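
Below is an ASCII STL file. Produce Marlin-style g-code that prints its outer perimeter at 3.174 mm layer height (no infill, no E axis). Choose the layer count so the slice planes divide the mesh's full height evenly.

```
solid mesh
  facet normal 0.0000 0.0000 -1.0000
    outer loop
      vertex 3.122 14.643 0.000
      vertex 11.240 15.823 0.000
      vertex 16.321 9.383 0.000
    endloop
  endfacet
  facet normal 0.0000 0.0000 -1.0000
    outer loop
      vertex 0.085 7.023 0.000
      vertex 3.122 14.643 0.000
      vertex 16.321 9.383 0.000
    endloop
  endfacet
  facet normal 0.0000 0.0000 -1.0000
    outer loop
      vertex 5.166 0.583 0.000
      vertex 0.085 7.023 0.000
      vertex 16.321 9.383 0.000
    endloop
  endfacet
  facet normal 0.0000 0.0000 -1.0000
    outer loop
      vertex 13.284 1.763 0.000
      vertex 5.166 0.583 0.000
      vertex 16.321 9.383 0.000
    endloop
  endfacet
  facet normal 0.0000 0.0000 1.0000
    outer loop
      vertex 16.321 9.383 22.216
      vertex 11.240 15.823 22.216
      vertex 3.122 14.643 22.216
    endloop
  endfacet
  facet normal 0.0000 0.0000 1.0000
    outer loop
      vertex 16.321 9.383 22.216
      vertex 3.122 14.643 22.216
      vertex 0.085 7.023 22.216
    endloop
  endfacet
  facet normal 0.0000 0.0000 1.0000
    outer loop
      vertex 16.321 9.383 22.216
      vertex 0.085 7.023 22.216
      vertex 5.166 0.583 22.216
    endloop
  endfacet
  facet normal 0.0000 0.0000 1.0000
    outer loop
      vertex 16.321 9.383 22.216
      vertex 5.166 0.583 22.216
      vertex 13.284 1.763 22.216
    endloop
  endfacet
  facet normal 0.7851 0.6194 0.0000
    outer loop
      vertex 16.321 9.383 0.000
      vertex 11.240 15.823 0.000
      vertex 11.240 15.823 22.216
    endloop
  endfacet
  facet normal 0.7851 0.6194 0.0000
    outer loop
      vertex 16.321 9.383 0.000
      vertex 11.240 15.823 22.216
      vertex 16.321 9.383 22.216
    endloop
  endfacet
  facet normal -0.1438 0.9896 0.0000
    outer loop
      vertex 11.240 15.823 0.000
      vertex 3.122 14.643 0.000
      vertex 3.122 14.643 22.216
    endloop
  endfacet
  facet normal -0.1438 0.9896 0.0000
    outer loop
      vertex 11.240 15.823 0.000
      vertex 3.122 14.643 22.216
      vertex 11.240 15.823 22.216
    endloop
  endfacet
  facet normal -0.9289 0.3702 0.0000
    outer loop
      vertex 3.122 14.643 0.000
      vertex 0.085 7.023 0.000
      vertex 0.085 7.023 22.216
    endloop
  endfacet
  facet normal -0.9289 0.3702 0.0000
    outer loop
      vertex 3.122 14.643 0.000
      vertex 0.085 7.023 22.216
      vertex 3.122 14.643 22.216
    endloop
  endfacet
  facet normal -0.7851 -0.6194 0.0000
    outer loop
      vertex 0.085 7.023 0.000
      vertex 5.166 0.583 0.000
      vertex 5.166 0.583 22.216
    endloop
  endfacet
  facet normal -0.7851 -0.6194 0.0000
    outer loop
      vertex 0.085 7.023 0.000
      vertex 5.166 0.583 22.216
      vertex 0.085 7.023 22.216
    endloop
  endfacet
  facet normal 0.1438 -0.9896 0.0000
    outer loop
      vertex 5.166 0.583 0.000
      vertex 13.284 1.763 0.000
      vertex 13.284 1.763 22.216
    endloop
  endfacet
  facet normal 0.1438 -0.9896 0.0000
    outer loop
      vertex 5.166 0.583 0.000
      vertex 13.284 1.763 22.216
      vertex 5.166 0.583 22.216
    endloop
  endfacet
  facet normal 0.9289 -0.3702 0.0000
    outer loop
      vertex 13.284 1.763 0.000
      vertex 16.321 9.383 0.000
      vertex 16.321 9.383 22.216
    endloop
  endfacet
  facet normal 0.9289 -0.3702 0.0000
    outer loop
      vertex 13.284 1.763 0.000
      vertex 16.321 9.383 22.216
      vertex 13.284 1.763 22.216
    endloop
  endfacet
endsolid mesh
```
; perimeter-only toolpath
G21 ; units = mm
G90 ; absolute positioning
G28 ; home
; layer 1
G0 Z3.174
G0 X16.321 Y9.383
G1 X11.240 Y15.823
G1 X3.122 Y14.643
G1 X0.085 Y7.023
G1 X5.166 Y0.583
G1 X13.284 Y1.763
G1 X16.321 Y9.383
; layer 2
G0 Z6.347
G0 X16.321 Y9.383
G1 X11.240 Y15.823
G1 X3.122 Y14.643
G1 X0.085 Y7.023
G1 X5.166 Y0.583
G1 X13.284 Y1.763
G1 X16.321 Y9.383
; layer 3
G0 Z9.521
G0 X16.321 Y9.383
G1 X11.240 Y15.823
G1 X3.122 Y14.643
G1 X0.085 Y7.023
G1 X5.166 Y0.583
G1 X13.284 Y1.763
G1 X16.321 Y9.383
; layer 4
G0 Z12.695
G0 X16.321 Y9.383
G1 X11.240 Y15.823
G1 X3.122 Y14.643
G1 X0.085 Y7.023
G1 X5.166 Y0.583
G1 X13.284 Y1.763
G1 X16.321 Y9.383
; layer 5
G0 Z15.869
G0 X16.321 Y9.383
G1 X11.240 Y15.823
G1 X3.122 Y14.643
G1 X0.085 Y7.023
G1 X5.166 Y0.583
G1 X13.284 Y1.763
G1 X16.321 Y9.383
; layer 6
G0 Z19.042
G0 X16.321 Y9.383
G1 X11.240 Y15.823
G1 X3.122 Y14.643
G1 X0.085 Y7.023
G1 X5.166 Y0.583
G1 X13.284 Y1.763
G1 X16.321 Y9.383
; layer 7
G0 Z22.216
G0 X16.321 Y9.383
G1 X11.240 Y15.823
G1 X3.122 Y14.643
G1 X0.085 Y7.023
G1 X5.166 Y0.583
G1 X13.284 Y1.763
G1 X16.321 Y9.383
M2 ; end

The solid is a regular 6-sided prism (a cylinder approximated with 6 flat sides), circumscribed radius ≈ 8.2 mm, height ≈ 22.2 mm. Slicing at Δz = 3.174 mm — 7 equal slices spanning the solid's height, so layer i sits at z = i·h/7 — gives 7 non-empty perimeters. Each is a 6-segment closed polygon; G0 lifts to the layer z and rapids to the start vertex, then G1 traces the edges.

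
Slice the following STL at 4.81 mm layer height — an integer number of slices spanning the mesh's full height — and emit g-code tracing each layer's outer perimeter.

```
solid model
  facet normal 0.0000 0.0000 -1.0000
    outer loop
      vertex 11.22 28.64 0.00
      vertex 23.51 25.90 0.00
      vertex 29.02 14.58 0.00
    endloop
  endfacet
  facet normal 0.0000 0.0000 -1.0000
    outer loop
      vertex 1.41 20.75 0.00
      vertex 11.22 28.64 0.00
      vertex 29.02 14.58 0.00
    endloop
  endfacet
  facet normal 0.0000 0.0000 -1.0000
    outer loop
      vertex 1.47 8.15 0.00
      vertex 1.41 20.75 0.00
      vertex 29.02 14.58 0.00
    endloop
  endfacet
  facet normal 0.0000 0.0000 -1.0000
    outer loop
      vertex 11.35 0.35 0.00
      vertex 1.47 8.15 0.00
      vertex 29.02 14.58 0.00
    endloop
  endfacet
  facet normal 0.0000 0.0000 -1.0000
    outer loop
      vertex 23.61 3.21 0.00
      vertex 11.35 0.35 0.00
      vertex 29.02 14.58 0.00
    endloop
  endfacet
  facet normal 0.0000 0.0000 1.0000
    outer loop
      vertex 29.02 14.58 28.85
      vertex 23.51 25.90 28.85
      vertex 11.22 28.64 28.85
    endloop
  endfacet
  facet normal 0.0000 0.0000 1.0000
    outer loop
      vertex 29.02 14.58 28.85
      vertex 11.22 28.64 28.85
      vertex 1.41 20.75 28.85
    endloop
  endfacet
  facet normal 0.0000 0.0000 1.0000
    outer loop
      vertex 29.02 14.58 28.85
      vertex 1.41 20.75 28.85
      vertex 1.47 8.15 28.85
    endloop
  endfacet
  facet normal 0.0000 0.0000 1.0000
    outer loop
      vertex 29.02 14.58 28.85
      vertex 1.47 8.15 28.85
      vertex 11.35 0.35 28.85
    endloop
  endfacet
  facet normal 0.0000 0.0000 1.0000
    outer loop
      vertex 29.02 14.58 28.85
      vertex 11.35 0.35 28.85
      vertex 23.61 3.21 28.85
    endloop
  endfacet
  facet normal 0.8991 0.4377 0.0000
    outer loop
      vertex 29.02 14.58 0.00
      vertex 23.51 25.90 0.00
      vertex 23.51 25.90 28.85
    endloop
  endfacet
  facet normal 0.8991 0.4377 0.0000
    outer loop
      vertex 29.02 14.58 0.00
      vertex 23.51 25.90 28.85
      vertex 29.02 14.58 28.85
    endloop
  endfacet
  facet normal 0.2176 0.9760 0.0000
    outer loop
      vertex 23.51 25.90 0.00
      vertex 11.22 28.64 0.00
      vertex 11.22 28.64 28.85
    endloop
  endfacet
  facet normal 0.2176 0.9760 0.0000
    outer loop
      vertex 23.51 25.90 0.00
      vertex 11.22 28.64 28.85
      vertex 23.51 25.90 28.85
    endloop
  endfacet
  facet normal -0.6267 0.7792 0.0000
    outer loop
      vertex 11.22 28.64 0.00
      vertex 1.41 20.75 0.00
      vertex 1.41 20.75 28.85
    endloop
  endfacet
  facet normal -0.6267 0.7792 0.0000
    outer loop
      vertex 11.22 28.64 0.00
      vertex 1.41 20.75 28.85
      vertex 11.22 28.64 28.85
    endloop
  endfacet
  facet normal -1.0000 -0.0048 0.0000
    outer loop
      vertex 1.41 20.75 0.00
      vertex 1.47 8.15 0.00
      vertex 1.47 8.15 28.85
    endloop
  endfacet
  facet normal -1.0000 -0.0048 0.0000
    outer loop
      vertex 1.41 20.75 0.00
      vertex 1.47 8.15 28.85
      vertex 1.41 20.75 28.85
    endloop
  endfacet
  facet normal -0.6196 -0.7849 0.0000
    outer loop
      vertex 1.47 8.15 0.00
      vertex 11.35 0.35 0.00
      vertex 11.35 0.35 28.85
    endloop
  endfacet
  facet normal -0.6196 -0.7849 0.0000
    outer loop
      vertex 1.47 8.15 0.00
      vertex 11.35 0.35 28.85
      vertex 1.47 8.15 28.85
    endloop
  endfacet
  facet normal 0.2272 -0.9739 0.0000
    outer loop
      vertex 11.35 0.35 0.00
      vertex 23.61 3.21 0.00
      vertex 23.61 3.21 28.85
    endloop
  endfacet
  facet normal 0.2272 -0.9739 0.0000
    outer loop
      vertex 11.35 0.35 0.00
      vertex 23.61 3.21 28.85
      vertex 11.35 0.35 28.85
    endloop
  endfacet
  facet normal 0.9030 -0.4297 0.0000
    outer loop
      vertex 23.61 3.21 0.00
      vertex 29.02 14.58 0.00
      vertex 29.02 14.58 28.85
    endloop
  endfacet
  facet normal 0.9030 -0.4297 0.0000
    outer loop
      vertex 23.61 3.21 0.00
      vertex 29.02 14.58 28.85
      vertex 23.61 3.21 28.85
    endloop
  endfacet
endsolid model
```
; perimeter-only toolpath
G21 ; units = mm
G90 ; absolute positioning
G28 ; home
; layer 1
G0 Z4.81
G0 X29.02 Y14.58
G1 X23.51 Y25.90
G1 X11.22 Y28.64
G1 X1.41 Y20.75
G1 X1.47 Y8.15
G1 X11.35 Y0.35
G1 X23.61 Y3.21
G1 X29.02 Y14.58
; layer 2
G0 Z9.62
G0 X29.02 Y14.58
G1 X23.51 Y25.90
G1 X11.22 Y28.64
G1 X1.41 Y20.75
G1 X1.47 Y8.15
G1 X11.35 Y0.35
G1 X23.61 Y3.21
G1 X29.02 Y14.58
; layer 3
G0 Z14.43
G0 X29.02 Y14.58
G1 X23.51 Y25.90
G1 X11.22 Y28.64
G1 X1.41 Y20.75
G1 X1.47 Y8.15
G1 X11.35 Y0.35
G1 X23.61 Y3.21
G1 X29.02 Y14.58
; layer 4
G0 Z19.23
G0 X29.02 Y14.58
G1 X23.51 Y25.90
G1 X11.22 Y28.64
G1 X1.41 Y20.75
G1 X1.47 Y8.15
G1 X11.35 Y0.35
G1 X23.61 Y3.21
G1 X29.02 Y14.58
; layer 5
G0 Z24.04
G0 X29.02 Y14.58
G1 X23.51 Y25.90
G1 X11.22 Y28.64
G1 X1.41 Y20.75
G1 X1.47 Y8.15
G1 X11.35 Y0.35
G1 X23.61 Y3.21
G1 X29.02 Y14.58
; layer 6
G0 Z28.85
G0 X29.02 Y14.58
G1 X23.51 Y25.90
G1 X11.22 Y28.64
G1 X1.41 Y20.75
G1 X1.47 Y8.15
G1 X11.35 Y0.35
G1 X23.61 Y3.21
G1 X29.02 Y14.58
M2 ; end

The solid is a regular 7-sided prism (a cylinder approximated with 7 flat sides), circumscribed radius ≈ 14.5 mm, height ≈ 28.9 mm. Slicing at Δz = 4.81 mm — 6 equal slices spanning the solid's height, so layer i sits at z = i·h/6 — gives 6 non-empty perimeters. Each is a 7-segment closed polygon; G0 lifts to the layer z and rapids to the start vertex, then G1 traces the edges.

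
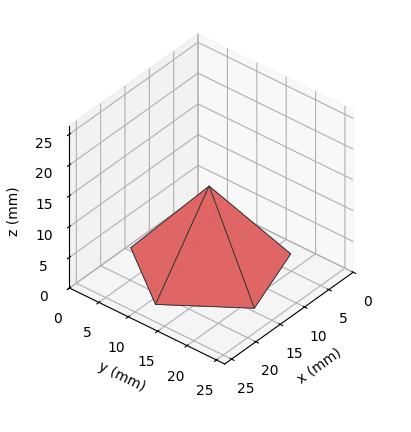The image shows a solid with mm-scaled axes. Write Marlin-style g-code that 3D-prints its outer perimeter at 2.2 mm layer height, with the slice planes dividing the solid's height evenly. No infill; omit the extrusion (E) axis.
Reading the render: the shape is a regular 5-sided pyramid, base circumscribed radius ≈ 11 mm, apex at z ≈ 13 mm (dimensions read to the nearest mm from the axis ticks). For the g-code, the solid's height is divided into equal slices at the stated Δz and each level perimeter traced with G1 moves after a G0 lift.

; perimeter-only toolpath
G21 ; units = mm
G90 ; absolute positioning
G28 ; home
; layer 1
G0 Z2.2
G0 X20.2 Y11.0
G1 X13.8 Y19.8
G1 X3.6 Y16.4
G1 X3.6 Y5.6
G1 X13.8 Y2.2
G1 X20.2 Y11.0
; layer 2
G0 Z4.3
G0 X18.3 Y11.0
G1 X13.3 Y18.0
G1 X5.1 Y15.3
G1 X5.1 Y6.7
G1 X13.3 Y4.0
G1 X18.3 Y11.0
; layer 3
G0 Z6.5
G0 X16.5 Y11.0
G1 X12.7 Y16.2
G1 X6.5 Y14.2
G1 X6.5 Y7.8
G1 X12.7 Y5.8
G1 X16.5 Y11.0
; layer 4
G0 Z8.7
G0 X14.7 Y11.0
G1 X12.1 Y14.5
G1 X8.0 Y13.2
G1 X8.0 Y8.8
G1 X12.1 Y7.5
G1 X14.7 Y11.0
; layer 5
G0 Z10.8
G0 X12.8 Y11.0
G1 X11.6 Y12.8
G1 X9.5 Y12.1
G1 X9.5 Y9.9
G1 X11.6 Y9.2
G1 X12.8 Y11.0
M2 ; end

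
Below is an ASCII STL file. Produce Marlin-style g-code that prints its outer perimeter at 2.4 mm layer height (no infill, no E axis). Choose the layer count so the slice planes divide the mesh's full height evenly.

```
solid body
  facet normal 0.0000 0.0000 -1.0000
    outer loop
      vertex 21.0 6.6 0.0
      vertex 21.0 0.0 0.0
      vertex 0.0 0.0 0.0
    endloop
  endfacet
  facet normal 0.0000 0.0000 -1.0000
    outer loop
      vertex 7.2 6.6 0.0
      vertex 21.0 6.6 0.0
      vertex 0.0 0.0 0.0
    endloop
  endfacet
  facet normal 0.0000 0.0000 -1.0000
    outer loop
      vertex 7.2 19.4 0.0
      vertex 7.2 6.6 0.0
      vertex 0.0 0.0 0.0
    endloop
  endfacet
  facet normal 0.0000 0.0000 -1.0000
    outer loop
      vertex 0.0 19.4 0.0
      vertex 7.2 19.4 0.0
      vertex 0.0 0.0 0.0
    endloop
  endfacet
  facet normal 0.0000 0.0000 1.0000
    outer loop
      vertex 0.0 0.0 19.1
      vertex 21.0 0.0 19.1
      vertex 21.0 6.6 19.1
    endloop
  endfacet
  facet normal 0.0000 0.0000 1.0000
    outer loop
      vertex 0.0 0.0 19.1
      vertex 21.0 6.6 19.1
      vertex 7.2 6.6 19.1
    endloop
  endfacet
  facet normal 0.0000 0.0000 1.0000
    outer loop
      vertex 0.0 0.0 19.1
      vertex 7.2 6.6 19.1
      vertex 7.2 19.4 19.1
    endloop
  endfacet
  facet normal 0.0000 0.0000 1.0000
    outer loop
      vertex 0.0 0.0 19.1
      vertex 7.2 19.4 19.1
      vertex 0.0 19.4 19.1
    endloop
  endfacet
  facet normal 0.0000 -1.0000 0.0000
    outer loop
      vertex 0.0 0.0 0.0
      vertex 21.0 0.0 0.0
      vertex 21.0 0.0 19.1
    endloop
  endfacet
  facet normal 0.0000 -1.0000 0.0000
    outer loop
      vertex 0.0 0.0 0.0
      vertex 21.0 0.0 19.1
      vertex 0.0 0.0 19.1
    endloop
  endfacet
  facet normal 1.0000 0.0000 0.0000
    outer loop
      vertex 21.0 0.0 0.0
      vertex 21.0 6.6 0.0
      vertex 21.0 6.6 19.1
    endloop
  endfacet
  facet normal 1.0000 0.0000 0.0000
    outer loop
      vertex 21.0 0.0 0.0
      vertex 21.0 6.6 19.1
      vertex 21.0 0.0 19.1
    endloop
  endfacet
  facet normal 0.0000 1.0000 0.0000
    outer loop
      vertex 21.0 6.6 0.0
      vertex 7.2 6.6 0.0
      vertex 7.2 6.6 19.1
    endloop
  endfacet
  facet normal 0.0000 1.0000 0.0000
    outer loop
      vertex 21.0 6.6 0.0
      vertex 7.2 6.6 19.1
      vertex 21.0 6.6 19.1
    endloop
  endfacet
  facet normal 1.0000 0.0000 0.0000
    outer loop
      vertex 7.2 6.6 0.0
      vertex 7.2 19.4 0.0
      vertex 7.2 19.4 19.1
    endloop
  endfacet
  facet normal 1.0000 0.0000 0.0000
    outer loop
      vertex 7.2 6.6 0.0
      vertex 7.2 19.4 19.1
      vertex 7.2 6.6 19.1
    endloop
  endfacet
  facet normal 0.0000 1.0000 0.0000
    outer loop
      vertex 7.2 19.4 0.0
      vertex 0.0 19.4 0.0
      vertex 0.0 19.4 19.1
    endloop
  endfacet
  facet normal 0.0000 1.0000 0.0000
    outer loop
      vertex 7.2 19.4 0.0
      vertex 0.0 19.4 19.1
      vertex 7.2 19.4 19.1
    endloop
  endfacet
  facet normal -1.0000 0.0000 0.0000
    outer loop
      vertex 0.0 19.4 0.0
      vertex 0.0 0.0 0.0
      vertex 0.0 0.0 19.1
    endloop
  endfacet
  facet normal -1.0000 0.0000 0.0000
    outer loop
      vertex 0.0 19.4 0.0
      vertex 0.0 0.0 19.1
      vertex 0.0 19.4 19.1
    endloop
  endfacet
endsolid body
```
; perimeter-only toolpath
G21 ; units = mm
G90 ; absolute positioning
G28 ; home
; layer 1
G0 Z2.4
G0 X0.0 Y0.0
G1 X21.0 Y0.0
G1 X21.0 Y6.6
G1 X7.2 Y6.6
G1 X7.2 Y19.4
G1 X0.0 Y19.4
G1 X0.0 Y0.0
; layer 2
G0 Z4.8
G0 X0.0 Y0.0
G1 X21.0 Y0.0
G1 X21.0 Y6.6
G1 X7.2 Y6.6
G1 X7.2 Y19.4
G1 X0.0 Y19.4
G1 X0.0 Y0.0
; layer 3
G0 Z7.2
G0 X0.0 Y0.0
G1 X21.0 Y0.0
G1 X21.0 Y6.6
G1 X7.2 Y6.6
G1 X7.2 Y19.4
G1 X0.0 Y19.4
G1 X0.0 Y0.0
; layer 4
G0 Z9.6
G0 X0.0 Y0.0
G1 X21.0 Y0.0
G1 X21.0 Y6.6
G1 X7.2 Y6.6
G1 X7.2 Y19.4
G1 X0.0 Y19.4
G1 X0.0 Y0.0
; layer 5
G0 Z11.9
G0 X0.0 Y0.0
G1 X21.0 Y0.0
G1 X21.0 Y6.6
G1 X7.2 Y6.6
G1 X7.2 Y19.4
G1 X0.0 Y19.4
G1 X0.0 Y0.0
; layer 6
G0 Z14.3
G0 X0.0 Y0.0
G1 X21.0 Y0.0
G1 X21.0 Y6.6
G1 X7.2 Y6.6
G1 X7.2 Y19.4
G1 X0.0 Y19.4
G1 X0.0 Y0.0
; layer 7
G0 Z16.7
G0 X0.0 Y0.0
G1 X21.0 Y0.0
G1 X21.0 Y6.6
G1 X7.2 Y6.6
G1 X7.2 Y19.4
G1 X0.0 Y19.4
G1 X0.0 Y0.0
; layer 8
G0 Z19.1
G0 X0.0 Y0.0
G1 X21.0 Y0.0
G1 X21.0 Y6.6
G1 X7.2 Y6.6
G1 X7.2 Y19.4
G1 X0.0 Y19.4
G1 X0.0 Y0.0
M2 ; end

The solid is an L-shaped prism: outer 21 × 19.4 mm, arm thicknesses ≈ 6.6 mm (horizontal) and 7.2 mm (vertical), extruded 19.1 mm in z. Slicing at Δz = 2.4 mm — 8 equal slices spanning the solid's height, so layer i sits at z = i·h/8 — gives 8 non-empty perimeters. Each is a 6-segment closed polygon; G0 lifts to the layer z and rapids to the start vertex, then G1 traces the edges.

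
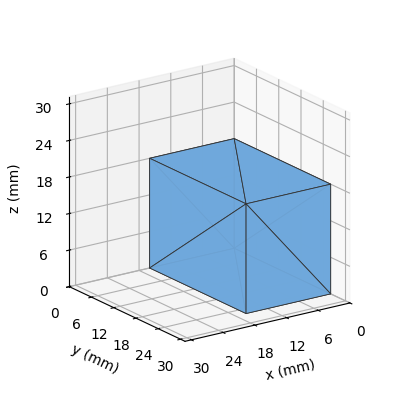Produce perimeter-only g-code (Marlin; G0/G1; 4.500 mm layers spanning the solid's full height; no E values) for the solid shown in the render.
Reading the render: the shape is a rectangular box, roughly 16 × 26 mm footprint and 18 mm tall (dimensions read to the nearest mm from the axis ticks). For the g-code, the solid's height is divided into equal slices at the stated Δz and each level perimeter traced with G1 moves after a G0 lift.

; perimeter-only toolpath
G21 ; units = mm
G90 ; absolute positioning
G28 ; home
; layer 1
G0 Z4.500
G0 X0.000 Y0.000
G1 X16.000 Y0.000
G1 X16.000 Y26.000
G1 X0.000 Y26.000
G1 X0.000 Y0.000
; layer 2
G0 Z9.000
G0 X0.000 Y0.000
G1 X16.000 Y0.000
G1 X16.000 Y26.000
G1 X0.000 Y26.000
G1 X0.000 Y0.000
; layer 3
G0 Z13.500
G0 X0.000 Y0.000
G1 X16.000 Y0.000
G1 X16.000 Y26.000
G1 X0.000 Y26.000
G1 X0.000 Y0.000
; layer 4
G0 Z18.000
G0 X0.000 Y0.000
G1 X16.000 Y0.000
G1 X16.000 Y26.000
G1 X0.000 Y26.000
G1 X0.000 Y0.000
M2 ; end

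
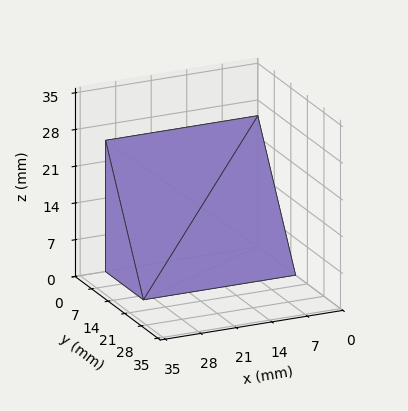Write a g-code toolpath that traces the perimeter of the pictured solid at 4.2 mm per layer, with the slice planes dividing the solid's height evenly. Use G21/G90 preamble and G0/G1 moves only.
Reading the render: the shape is a wedge (ramp): 30 × 16 mm base, rising to 25 mm along the y=0 edge and sloping linearly to z=0 at y=16 (dimensions read to the nearest mm from the axis ticks). For the g-code, the solid's height is divided into equal slices at the stated Δz and each level perimeter traced with G1 moves after a G0 lift.

; perimeter-only toolpath
G21 ; units = mm
G90 ; absolute positioning
G28 ; home
; layer 1
G0 Z4.2
G0 X0.0 Y0.0
G1 X30.0 Y0.0
G1 X30.0 Y13.3
G1 X0.0 Y13.3
G1 X0.0 Y0.0
; layer 2
G0 Z8.3
G0 X0.0 Y0.0
G1 X30.0 Y0.0
G1 X30.0 Y10.7
G1 X0.0 Y10.7
G1 X0.0 Y0.0
; layer 3
G0 Z12.5
G0 X0.0 Y0.0
G1 X30.0 Y0.0
G1 X30.0 Y8.0
G1 X0.0 Y8.0
G1 X0.0 Y0.0
; layer 4
G0 Z16.7
G0 X0.0 Y0.0
G1 X30.0 Y0.0
G1 X30.0 Y5.3
G1 X0.0 Y5.3
G1 X0.0 Y0.0
; layer 5
G0 Z20.8
G0 X0.0 Y0.0
G1 X30.0 Y0.0
G1 X30.0 Y2.7
G1 X0.0 Y2.7
G1 X0.0 Y0.0
M2 ; end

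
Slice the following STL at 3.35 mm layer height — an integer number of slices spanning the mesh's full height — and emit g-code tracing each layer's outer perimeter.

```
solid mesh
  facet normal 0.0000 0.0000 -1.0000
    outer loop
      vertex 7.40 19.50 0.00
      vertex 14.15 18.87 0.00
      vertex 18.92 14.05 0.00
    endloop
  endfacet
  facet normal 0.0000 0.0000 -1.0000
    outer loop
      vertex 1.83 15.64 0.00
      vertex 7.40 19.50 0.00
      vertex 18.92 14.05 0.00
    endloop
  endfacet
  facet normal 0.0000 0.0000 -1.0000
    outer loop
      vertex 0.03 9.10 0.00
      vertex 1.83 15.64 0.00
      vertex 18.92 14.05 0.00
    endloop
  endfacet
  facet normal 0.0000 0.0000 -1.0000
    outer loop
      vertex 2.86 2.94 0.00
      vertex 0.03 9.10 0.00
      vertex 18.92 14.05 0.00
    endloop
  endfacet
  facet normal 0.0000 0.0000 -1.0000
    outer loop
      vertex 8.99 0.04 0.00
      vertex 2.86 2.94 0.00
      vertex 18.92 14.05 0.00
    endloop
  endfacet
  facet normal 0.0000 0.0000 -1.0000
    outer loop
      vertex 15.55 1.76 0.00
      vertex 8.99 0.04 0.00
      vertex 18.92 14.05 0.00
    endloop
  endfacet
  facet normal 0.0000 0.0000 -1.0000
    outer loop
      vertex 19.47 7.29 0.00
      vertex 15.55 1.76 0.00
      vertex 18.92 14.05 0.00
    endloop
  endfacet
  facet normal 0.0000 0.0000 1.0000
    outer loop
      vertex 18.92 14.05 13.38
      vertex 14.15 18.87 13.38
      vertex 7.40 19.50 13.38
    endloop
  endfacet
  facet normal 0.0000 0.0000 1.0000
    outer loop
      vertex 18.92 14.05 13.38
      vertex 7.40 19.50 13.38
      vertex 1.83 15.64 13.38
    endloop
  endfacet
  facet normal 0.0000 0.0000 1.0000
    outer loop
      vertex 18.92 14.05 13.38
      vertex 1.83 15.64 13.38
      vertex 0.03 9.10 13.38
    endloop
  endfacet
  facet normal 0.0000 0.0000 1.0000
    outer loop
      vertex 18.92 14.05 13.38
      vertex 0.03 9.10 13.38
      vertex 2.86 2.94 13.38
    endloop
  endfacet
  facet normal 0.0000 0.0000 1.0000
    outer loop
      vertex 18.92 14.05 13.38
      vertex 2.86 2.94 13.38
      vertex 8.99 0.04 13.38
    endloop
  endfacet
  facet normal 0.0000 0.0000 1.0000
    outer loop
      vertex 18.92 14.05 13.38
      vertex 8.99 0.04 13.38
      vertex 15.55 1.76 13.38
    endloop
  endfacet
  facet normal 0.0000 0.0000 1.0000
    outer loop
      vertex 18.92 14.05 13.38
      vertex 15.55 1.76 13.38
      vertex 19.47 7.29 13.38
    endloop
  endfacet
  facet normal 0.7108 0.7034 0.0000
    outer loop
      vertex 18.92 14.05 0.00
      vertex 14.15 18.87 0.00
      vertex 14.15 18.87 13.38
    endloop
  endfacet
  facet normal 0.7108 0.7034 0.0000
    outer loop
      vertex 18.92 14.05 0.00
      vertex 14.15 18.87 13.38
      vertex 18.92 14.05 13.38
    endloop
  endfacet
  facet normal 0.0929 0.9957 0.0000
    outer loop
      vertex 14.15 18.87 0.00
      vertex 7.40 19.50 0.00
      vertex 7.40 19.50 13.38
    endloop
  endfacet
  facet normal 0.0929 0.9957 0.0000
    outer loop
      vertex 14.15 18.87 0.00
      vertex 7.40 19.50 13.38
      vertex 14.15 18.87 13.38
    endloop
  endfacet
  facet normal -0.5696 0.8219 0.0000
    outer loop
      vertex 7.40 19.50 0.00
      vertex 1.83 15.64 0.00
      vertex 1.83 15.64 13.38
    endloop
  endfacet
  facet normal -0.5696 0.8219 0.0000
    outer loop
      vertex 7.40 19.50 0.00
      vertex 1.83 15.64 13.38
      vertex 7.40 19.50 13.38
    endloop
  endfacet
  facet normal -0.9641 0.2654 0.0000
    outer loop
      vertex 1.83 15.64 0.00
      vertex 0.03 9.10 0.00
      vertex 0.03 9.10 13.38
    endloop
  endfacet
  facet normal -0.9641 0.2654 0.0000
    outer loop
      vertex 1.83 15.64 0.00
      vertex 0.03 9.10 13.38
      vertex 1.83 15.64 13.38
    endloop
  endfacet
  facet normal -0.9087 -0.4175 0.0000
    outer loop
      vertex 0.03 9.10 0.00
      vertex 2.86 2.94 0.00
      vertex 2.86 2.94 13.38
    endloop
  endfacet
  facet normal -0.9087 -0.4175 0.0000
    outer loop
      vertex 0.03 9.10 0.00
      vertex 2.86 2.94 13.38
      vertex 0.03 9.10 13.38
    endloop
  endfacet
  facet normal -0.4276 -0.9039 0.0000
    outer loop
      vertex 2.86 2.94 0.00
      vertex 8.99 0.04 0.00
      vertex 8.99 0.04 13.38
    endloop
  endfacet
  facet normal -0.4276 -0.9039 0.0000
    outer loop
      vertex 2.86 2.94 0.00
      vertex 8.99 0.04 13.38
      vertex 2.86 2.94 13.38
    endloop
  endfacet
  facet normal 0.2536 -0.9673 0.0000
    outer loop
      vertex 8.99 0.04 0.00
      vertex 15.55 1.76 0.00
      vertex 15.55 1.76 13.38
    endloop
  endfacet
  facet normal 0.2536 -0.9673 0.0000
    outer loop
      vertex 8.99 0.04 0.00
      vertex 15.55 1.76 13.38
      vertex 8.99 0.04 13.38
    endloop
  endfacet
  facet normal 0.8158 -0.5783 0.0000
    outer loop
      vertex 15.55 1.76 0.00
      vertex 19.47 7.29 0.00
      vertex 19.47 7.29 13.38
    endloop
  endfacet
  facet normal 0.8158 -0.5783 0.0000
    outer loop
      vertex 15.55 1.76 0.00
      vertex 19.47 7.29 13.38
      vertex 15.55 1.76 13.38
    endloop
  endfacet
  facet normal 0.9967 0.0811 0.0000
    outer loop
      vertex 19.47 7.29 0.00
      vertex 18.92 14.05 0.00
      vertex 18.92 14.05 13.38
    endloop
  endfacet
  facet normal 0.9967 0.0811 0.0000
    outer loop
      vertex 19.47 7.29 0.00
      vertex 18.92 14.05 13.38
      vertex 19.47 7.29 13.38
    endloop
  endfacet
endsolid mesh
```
; perimeter-only toolpath
G21 ; units = mm
G90 ; absolute positioning
G28 ; home
; layer 1
G0 Z3.35
G0 X18.92 Y14.05
G1 X14.15 Y18.87
G1 X7.40 Y19.50
G1 X1.83 Y15.64
G1 X0.03 Y9.10
G1 X2.86 Y2.94
G1 X8.99 Y0.04
G1 X15.55 Y1.76
G1 X19.47 Y7.29
G1 X18.92 Y14.05
; layer 2
G0 Z6.69
G0 X18.92 Y14.05
G1 X14.15 Y18.87
G1 X7.40 Y19.50
G1 X1.83 Y15.64
G1 X0.03 Y9.10
G1 X2.86 Y2.94
G1 X8.99 Y0.04
G1 X15.55 Y1.76
G1 X19.47 Y7.29
G1 X18.92 Y14.05
; layer 3
G0 Z10.04
G0 X18.92 Y14.05
G1 X14.15 Y18.87
G1 X7.40 Y19.50
G1 X1.83 Y15.64
G1 X0.03 Y9.10
G1 X2.86 Y2.94
G1 X8.99 Y0.04
G1 X15.55 Y1.76
G1 X19.47 Y7.29
G1 X18.92 Y14.05
; layer 4
G0 Z13.38
G0 X18.92 Y14.05
G1 X14.15 Y18.87
G1 X7.40 Y19.50
G1 X1.83 Y15.64
G1 X0.03 Y9.10
G1 X2.86 Y2.94
G1 X8.99 Y0.04
G1 X15.55 Y1.76
G1 X19.47 Y7.29
G1 X18.92 Y14.05
M2 ; end

The solid is a regular 9-sided prism (a cylinder approximated with 9 flat sides), circumscribed radius ≈ 9.91 mm, height ≈ 13.4 mm. Slicing at Δz = 3.35 mm — 4 equal slices spanning the solid's height, so layer i sits at z = i·h/4 — gives 4 non-empty perimeters. Each is a 9-segment closed polygon; G0 lifts to the layer z and rapids to the start vertex, then G1 traces the edges.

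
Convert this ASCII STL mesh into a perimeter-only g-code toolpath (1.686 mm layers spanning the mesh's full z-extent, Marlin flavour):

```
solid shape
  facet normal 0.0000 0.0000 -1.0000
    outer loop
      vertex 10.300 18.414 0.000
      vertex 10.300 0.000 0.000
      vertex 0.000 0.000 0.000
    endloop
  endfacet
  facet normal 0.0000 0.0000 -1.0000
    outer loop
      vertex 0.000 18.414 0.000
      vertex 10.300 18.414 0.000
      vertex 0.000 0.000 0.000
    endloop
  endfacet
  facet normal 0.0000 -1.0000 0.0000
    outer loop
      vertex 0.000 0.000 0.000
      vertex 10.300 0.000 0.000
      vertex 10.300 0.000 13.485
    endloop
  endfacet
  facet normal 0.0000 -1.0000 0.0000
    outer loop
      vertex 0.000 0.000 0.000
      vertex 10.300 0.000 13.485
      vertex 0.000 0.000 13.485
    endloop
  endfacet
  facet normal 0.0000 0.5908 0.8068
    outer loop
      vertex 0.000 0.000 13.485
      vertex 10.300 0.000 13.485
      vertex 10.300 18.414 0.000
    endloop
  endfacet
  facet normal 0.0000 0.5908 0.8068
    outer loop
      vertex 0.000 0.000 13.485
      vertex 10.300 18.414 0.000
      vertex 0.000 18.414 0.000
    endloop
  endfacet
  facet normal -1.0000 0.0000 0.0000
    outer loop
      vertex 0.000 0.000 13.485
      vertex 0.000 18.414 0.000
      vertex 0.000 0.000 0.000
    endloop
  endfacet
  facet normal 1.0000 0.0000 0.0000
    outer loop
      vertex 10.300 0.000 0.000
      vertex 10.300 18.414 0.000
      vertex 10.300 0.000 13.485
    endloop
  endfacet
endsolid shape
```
; perimeter-only toolpath
G21 ; units = mm
G90 ; absolute positioning
G28 ; home
; layer 1
G0 Z1.686
G0 X0.000 Y0.000
G1 X10.300 Y0.000
G1 X10.300 Y16.112
G1 X0.000 Y16.112
G1 X0.000 Y0.000
; layer 2
G0 Z3.371
G0 X0.000 Y0.000
G1 X10.300 Y0.000
G1 X10.300 Y13.811
G1 X0.000 Y13.811
G1 X0.000 Y0.000
; layer 3
G0 Z5.057
G0 X0.000 Y0.000
G1 X10.300 Y0.000
G1 X10.300 Y11.509
G1 X0.000 Y11.509
G1 X0.000 Y0.000
; layer 4
G0 Z6.742
G0 X0.000 Y0.000
G1 X10.300 Y0.000
G1 X10.300 Y9.207
G1 X0.000 Y9.207
G1 X0.000 Y0.000
; layer 5
G0 Z8.428
G0 X0.000 Y0.000
G1 X10.300 Y0.000
G1 X10.300 Y6.905
G1 X0.000 Y6.905
G1 X0.000 Y0.000
; layer 6
G0 Z10.114
G0 X0.000 Y0.000
G1 X10.300 Y0.000
G1 X10.300 Y4.604
G1 X0.000 Y4.604
G1 X0.000 Y0.000
; layer 7
G0 Z11.799
G0 X0.000 Y0.000
G1 X10.300 Y0.000
G1 X10.300 Y2.302
G1 X0.000 Y2.302
G1 X0.000 Y0.000
M2 ; end

The solid is a wedge (ramp): 10.3 × 18.4 mm base, rising to 13.5 mm along the y=0 edge and sloping linearly to z=0 at y=18.4. Slicing at Δz = 1.686 mm — 8 equal slices spanning the solid's height, so layer i sits at z = i·h/8 — gives 7 non-empty perimeters. Each is a 4-segment closed polygon; G0 lifts to the layer z and rapids to the start vertex, then G1 traces the edges. The cross-section shrinks linearly with z (the slice at the apex is degenerate and omitted).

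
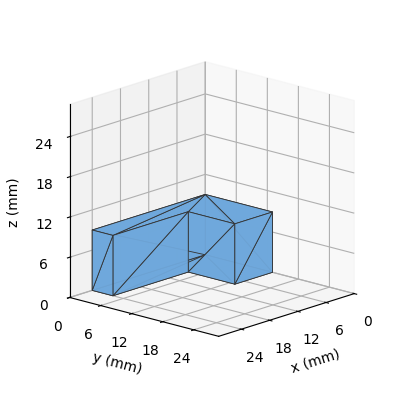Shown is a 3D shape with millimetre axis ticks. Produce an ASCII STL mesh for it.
Reading the render: the shape is an L-shaped prism: outer 24 × 13 mm, arm thicknesses ≈ 4 mm (horizontal) and 8 mm (vertical), extruded 9 mm in z (dimensions read to the nearest mm from the axis ticks). For the STL, each face is triangulated and given an outward normal.

solid part
  facet normal 0.0000 0.0000 -1.0000
    outer loop
      vertex 24.0 4.0 0.0
      vertex 24.0 0.0 0.0
      vertex 0.0 0.0 0.0
    endloop
  endfacet
  facet normal 0.0000 0.0000 -1.0000
    outer loop
      vertex 8.0 4.0 0.0
      vertex 24.0 4.0 0.0
      vertex 0.0 0.0 0.0
    endloop
  endfacet
  facet normal 0.0000 0.0000 -1.0000
    outer loop
      vertex 8.0 13.0 0.0
      vertex 8.0 4.0 0.0
      vertex 0.0 0.0 0.0
    endloop
  endfacet
  facet normal 0.0000 0.0000 -1.0000
    outer loop
      vertex 0.0 13.0 0.0
      vertex 8.0 13.0 0.0
      vertex 0.0 0.0 0.0
    endloop
  endfacet
  facet normal 0.0000 0.0000 1.0000
    outer loop
      vertex 0.0 0.0 9.0
      vertex 24.0 0.0 9.0
      vertex 24.0 4.0 9.0
    endloop
  endfacet
  facet normal 0.0000 0.0000 1.0000
    outer loop
      vertex 0.0 0.0 9.0
      vertex 24.0 4.0 9.0
      vertex 8.0 4.0 9.0
    endloop
  endfacet
  facet normal 0.0000 0.0000 1.0000
    outer loop
      vertex 0.0 0.0 9.0
      vertex 8.0 4.0 9.0
      vertex 8.0 13.0 9.0
    endloop
  endfacet
  facet normal 0.0000 0.0000 1.0000
    outer loop
      vertex 0.0 0.0 9.0
      vertex 8.0 13.0 9.0
      vertex 0.0 13.0 9.0
    endloop
  endfacet
  facet normal 0.0000 -1.0000 0.0000
    outer loop
      vertex 0.0 0.0 0.0
      vertex 24.0 0.0 0.0
      vertex 24.0 0.0 9.0
    endloop
  endfacet
  facet normal 0.0000 -1.0000 0.0000
    outer loop
      vertex 0.0 0.0 0.0
      vertex 24.0 0.0 9.0
      vertex 0.0 0.0 9.0
    endloop
  endfacet
  facet normal 1.0000 0.0000 0.0000
    outer loop
      vertex 24.0 0.0 0.0
      vertex 24.0 4.0 0.0
      vertex 24.0 4.0 9.0
    endloop
  endfacet
  facet normal 1.0000 0.0000 0.0000
    outer loop
      vertex 24.0 0.0 0.0
      vertex 24.0 4.0 9.0
      vertex 24.0 0.0 9.0
    endloop
  endfacet
  facet normal 0.0000 1.0000 0.0000
    outer loop
      vertex 24.0 4.0 0.0
      vertex 8.0 4.0 0.0
      vertex 8.0 4.0 9.0
    endloop
  endfacet
  facet normal 0.0000 1.0000 0.0000
    outer loop
      vertex 24.0 4.0 0.0
      vertex 8.0 4.0 9.0
      vertex 24.0 4.0 9.0
    endloop
  endfacet
  facet normal 1.0000 0.0000 0.0000
    outer loop
      vertex 8.0 4.0 0.0
      vertex 8.0 13.0 0.0
      vertex 8.0 13.0 9.0
    endloop
  endfacet
  facet normal 1.0000 0.0000 0.0000
    outer loop
      vertex 8.0 4.0 0.0
      vertex 8.0 13.0 9.0
      vertex 8.0 4.0 9.0
    endloop
  endfacet
  facet normal 0.0000 1.0000 0.0000
    outer loop
      vertex 8.0 13.0 0.0
      vertex 0.0 13.0 0.0
      vertex 0.0 13.0 9.0
    endloop
  endfacet
  facet normal 0.0000 1.0000 0.0000
    outer loop
      vertex 8.0 13.0 0.0
      vertex 0.0 13.0 9.0
      vertex 8.0 13.0 9.0
    endloop
  endfacet
  facet normal -1.0000 0.0000 0.0000
    outer loop
      vertex 0.0 13.0 0.0
      vertex 0.0 0.0 0.0
      vertex 0.0 0.0 9.0
    endloop
  endfacet
  facet normal -1.0000 0.0000 0.0000
    outer loop
      vertex 0.0 13.0 0.0
      vertex 0.0 0.0 9.0
      vertex 0.0 13.0 9.0
    endloop
  endfacet
endsolid part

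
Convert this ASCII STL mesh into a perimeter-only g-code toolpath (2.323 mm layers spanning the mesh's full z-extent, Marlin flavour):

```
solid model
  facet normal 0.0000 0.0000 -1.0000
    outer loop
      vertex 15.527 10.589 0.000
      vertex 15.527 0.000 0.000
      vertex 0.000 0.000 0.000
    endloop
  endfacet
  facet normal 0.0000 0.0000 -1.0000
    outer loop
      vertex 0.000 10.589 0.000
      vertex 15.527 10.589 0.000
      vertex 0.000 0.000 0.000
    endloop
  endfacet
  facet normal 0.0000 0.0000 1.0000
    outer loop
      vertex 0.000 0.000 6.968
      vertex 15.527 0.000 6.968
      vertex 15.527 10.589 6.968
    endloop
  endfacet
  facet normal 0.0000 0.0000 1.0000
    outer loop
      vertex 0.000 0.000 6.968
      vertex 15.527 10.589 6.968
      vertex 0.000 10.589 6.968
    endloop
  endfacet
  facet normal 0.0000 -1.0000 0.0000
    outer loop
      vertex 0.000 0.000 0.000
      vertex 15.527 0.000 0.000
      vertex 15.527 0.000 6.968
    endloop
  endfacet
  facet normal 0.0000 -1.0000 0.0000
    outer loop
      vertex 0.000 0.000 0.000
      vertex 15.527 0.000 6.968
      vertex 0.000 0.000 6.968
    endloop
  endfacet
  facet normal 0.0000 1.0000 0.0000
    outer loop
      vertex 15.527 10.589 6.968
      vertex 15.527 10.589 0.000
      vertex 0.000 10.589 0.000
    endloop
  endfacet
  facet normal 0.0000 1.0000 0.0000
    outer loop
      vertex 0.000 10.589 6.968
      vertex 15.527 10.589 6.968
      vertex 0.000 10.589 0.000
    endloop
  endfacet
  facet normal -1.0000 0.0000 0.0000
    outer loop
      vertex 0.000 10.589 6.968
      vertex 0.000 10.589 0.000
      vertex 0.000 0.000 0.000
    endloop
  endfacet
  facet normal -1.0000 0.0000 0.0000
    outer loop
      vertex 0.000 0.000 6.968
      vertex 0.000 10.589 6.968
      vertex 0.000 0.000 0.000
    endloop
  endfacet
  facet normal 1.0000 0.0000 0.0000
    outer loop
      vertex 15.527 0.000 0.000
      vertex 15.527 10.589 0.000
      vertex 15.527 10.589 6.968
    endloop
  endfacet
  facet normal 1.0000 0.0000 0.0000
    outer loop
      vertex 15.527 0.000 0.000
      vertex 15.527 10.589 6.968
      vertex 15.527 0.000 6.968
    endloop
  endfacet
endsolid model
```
; perimeter-only toolpath
G21 ; units = mm
G90 ; absolute positioning
G28 ; home
; layer 1
G0 Z2.323
G0 X0.000 Y0.000
G1 X15.527 Y0.000
G1 X15.527 Y10.589
G1 X0.000 Y10.589
G1 X0.000 Y0.000
; layer 2
G0 Z4.645
G0 X0.000 Y0.000
G1 X15.527 Y0.000
G1 X15.527 Y10.589
G1 X0.000 Y10.589
G1 X0.000 Y0.000
; layer 3
G0 Z6.968
G0 X0.000 Y0.000
G1 X15.527 Y0.000
G1 X15.527 Y10.589
G1 X0.000 Y10.589
G1 X0.000 Y0.000
M2 ; end

The solid is a rectangular box, roughly 15.5 × 10.6 mm footprint and 6.97 mm tall. Slicing at Δz = 2.323 mm — 3 equal slices spanning the solid's height, so layer i sits at z = i·h/3 — gives 3 non-empty perimeters. Each is a 4-segment closed polygon; G0 lifts to the layer z and rapids to the start vertex, then G1 traces the edges.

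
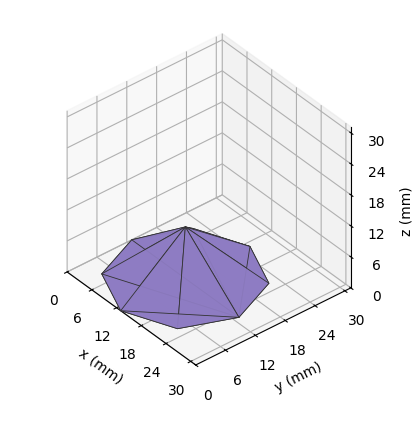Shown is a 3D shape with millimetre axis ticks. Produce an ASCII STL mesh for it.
Reading the render: the shape is a regular 8-sided pyramid, base circumscribed radius ≈ 13 mm, apex at z ≈ 10 mm (dimensions read to the nearest mm from the axis ticks). For the STL, each face is triangulated and given an outward normal.

solid part
  facet normal 0.0000 0.0000 -1.0000
    outer loop
      vertex 13.00 26.00 0.00
      vertex 22.19 22.19 0.00
      vertex 26.00 13.00 0.00
    endloop
  endfacet
  facet normal 0.0000 0.0000 -1.0000
    outer loop
      vertex 3.81 22.19 0.00
      vertex 13.00 26.00 0.00
      vertex 26.00 13.00 0.00
    endloop
  endfacet
  facet normal 0.0000 0.0000 -1.0000
    outer loop
      vertex 0.00 13.00 0.00
      vertex 3.81 22.19 0.00
      vertex 26.00 13.00 0.00
    endloop
  endfacet
  facet normal 0.0000 0.0000 -1.0000
    outer loop
      vertex 3.81 3.81 0.00
      vertex 0.00 13.00 0.00
      vertex 26.00 13.00 0.00
    endloop
  endfacet
  facet normal 0.0000 0.0000 -1.0000
    outer loop
      vertex 13.00 0.00 0.00
      vertex 3.81 3.81 0.00
      vertex 26.00 13.00 0.00
    endloop
  endfacet
  facet normal 0.0000 0.0000 -1.0000
    outer loop
      vertex 22.19 3.81 0.00
      vertex 13.00 0.00 0.00
      vertex 26.00 13.00 0.00
    endloop
  endfacet
  facet normal 0.5911 0.2451 0.7685
    outer loop
      vertex 26.00 13.00 0.00
      vertex 22.19 22.19 0.00
      vertex 13.00 13.00 10.00
    endloop
  endfacet
  facet normal 0.2451 0.5911 0.7685
    outer loop
      vertex 22.19 22.19 0.00
      vertex 13.00 26.00 0.00
      vertex 13.00 13.00 10.00
    endloop
  endfacet
  facet normal -0.2451 0.5911 0.7685
    outer loop
      vertex 13.00 26.00 0.00
      vertex 3.81 22.19 0.00
      vertex 13.00 13.00 10.00
    endloop
  endfacet
  facet normal -0.5911 0.2451 0.7685
    outer loop
      vertex 3.81 22.19 0.00
      vertex 0.00 13.00 0.00
      vertex 13.00 13.00 10.00
    endloop
  endfacet
  facet normal -0.5911 -0.2451 0.7685
    outer loop
      vertex 0.00 13.00 0.00
      vertex 3.81 3.81 0.00
      vertex 13.00 13.00 10.00
    endloop
  endfacet
  facet normal -0.2451 -0.5911 0.7685
    outer loop
      vertex 3.81 3.81 0.00
      vertex 13.00 0.00 0.00
      vertex 13.00 13.00 10.00
    endloop
  endfacet
  facet normal 0.2451 -0.5911 0.7685
    outer loop
      vertex 13.00 0.00 0.00
      vertex 22.19 3.81 0.00
      vertex 13.00 13.00 10.00
    endloop
  endfacet
  facet normal 0.5911 -0.2451 0.7685
    outer loop
      vertex 22.19 3.81 0.00
      vertex 26.00 13.00 0.00
      vertex 13.00 13.00 10.00
    endloop
  endfacet
endsolid part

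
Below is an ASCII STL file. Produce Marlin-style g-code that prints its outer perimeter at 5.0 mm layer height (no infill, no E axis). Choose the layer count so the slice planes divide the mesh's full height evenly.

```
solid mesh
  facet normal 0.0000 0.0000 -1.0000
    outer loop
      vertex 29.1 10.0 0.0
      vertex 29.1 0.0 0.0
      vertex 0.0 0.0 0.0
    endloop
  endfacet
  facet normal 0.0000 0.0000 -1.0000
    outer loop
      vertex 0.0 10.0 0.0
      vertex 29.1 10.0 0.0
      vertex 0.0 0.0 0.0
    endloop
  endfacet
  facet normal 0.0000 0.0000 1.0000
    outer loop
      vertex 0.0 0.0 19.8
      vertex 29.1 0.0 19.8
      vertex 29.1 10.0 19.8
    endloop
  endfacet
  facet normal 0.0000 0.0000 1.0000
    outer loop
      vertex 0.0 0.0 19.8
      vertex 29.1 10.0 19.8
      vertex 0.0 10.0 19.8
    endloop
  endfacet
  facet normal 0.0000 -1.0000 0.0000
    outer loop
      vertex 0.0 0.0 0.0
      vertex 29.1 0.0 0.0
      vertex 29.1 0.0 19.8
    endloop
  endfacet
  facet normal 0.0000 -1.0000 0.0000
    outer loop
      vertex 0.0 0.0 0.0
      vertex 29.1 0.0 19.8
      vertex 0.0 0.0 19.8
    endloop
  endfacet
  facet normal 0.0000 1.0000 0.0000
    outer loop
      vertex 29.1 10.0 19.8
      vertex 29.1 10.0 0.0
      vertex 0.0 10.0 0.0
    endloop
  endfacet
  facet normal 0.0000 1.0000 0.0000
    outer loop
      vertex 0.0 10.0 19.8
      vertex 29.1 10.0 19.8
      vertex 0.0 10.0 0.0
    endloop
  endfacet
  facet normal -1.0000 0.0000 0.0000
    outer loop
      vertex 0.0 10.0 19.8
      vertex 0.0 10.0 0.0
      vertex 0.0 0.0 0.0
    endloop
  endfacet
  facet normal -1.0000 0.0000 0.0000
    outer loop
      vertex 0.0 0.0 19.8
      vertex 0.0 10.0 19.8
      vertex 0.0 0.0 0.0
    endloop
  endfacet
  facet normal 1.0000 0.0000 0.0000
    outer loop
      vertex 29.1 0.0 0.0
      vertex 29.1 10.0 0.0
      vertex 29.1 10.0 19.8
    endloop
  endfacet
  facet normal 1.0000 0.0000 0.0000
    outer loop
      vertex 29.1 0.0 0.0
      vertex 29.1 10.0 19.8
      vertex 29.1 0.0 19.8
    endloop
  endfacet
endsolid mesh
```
; perimeter-only toolpath
G21 ; units = mm
G90 ; absolute positioning
G28 ; home
; layer 1
G0 Z5.0
G0 X0.0 Y0.0
G1 X29.1 Y0.0
G1 X29.1 Y10.0
G1 X0.0 Y10.0
G1 X0.0 Y0.0
; layer 2
G0 Z9.9
G0 X0.0 Y0.0
G1 X29.1 Y0.0
G1 X29.1 Y10.0
G1 X0.0 Y10.0
G1 X0.0 Y0.0
; layer 3
G0 Z14.9
G0 X0.0 Y0.0
G1 X29.1 Y0.0
G1 X29.1 Y10.0
G1 X0.0 Y10.0
G1 X0.0 Y0.0
; layer 4
G0 Z19.8
G0 X0.0 Y0.0
G1 X29.1 Y0.0
G1 X29.1 Y10.0
G1 X0.0 Y10.0
G1 X0.0 Y0.0
M2 ; end

The solid is a rectangular box, roughly 29.1 × 10 mm footprint and 19.8 mm tall. Slicing at Δz = 5.0 mm — 4 equal slices spanning the solid's height, so layer i sits at z = i·h/4 — gives 4 non-empty perimeters. Each is a 4-segment closed polygon; G0 lifts to the layer z and rapids to the start vertex, then G1 traces the edges.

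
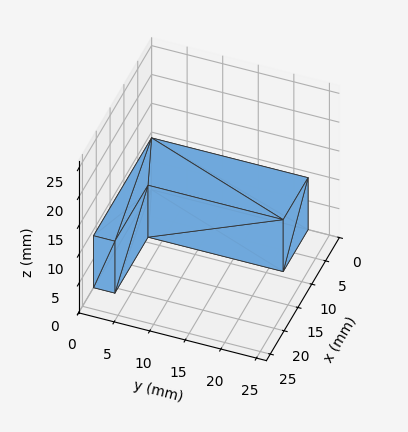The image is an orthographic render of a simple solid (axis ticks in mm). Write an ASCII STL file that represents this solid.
Reading the render: the shape is an L-shaped prism: outer 21 × 22 mm, arm thicknesses ≈ 3 mm (horizontal) and 9 mm (vertical), extruded 9 mm in z (dimensions read to the nearest mm from the axis ticks). For the STL, each face is triangulated and given an outward normal.

solid part
  facet normal 0.0000 0.0000 -1.0000
    outer loop
      vertex 21.000 3.000 0.000
      vertex 21.000 0.000 0.000
      vertex 0.000 0.000 0.000
    endloop
  endfacet
  facet normal 0.0000 0.0000 -1.0000
    outer loop
      vertex 9.000 3.000 0.000
      vertex 21.000 3.000 0.000
      vertex 0.000 0.000 0.000
    endloop
  endfacet
  facet normal 0.0000 0.0000 -1.0000
    outer loop
      vertex 9.000 22.000 0.000
      vertex 9.000 3.000 0.000
      vertex 0.000 0.000 0.000
    endloop
  endfacet
  facet normal 0.0000 0.0000 -1.0000
    outer loop
      vertex 0.000 22.000 0.000
      vertex 9.000 22.000 0.000
      vertex 0.000 0.000 0.000
    endloop
  endfacet
  facet normal 0.0000 0.0000 1.0000
    outer loop
      vertex 0.000 0.000 9.000
      vertex 21.000 0.000 9.000
      vertex 21.000 3.000 9.000
    endloop
  endfacet
  facet normal 0.0000 0.0000 1.0000
    outer loop
      vertex 0.000 0.000 9.000
      vertex 21.000 3.000 9.000
      vertex 9.000 3.000 9.000
    endloop
  endfacet
  facet normal 0.0000 0.0000 1.0000
    outer loop
      vertex 0.000 0.000 9.000
      vertex 9.000 3.000 9.000
      vertex 9.000 22.000 9.000
    endloop
  endfacet
  facet normal 0.0000 0.0000 1.0000
    outer loop
      vertex 0.000 0.000 9.000
      vertex 9.000 22.000 9.000
      vertex 0.000 22.000 9.000
    endloop
  endfacet
  facet normal 0.0000 -1.0000 0.0000
    outer loop
      vertex 0.000 0.000 0.000
      vertex 21.000 0.000 0.000
      vertex 21.000 0.000 9.000
    endloop
  endfacet
  facet normal 0.0000 -1.0000 0.0000
    outer loop
      vertex 0.000 0.000 0.000
      vertex 21.000 0.000 9.000
      vertex 0.000 0.000 9.000
    endloop
  endfacet
  facet normal 1.0000 0.0000 0.0000
    outer loop
      vertex 21.000 0.000 0.000
      vertex 21.000 3.000 0.000
      vertex 21.000 3.000 9.000
    endloop
  endfacet
  facet normal 1.0000 0.0000 0.0000
    outer loop
      vertex 21.000 0.000 0.000
      vertex 21.000 3.000 9.000
      vertex 21.000 0.000 9.000
    endloop
  endfacet
  facet normal 0.0000 1.0000 0.0000
    outer loop
      vertex 21.000 3.000 0.000
      vertex 9.000 3.000 0.000
      vertex 9.000 3.000 9.000
    endloop
  endfacet
  facet normal 0.0000 1.0000 0.0000
    outer loop
      vertex 21.000 3.000 0.000
      vertex 9.000 3.000 9.000
      vertex 21.000 3.000 9.000
    endloop
  endfacet
  facet normal 1.0000 0.0000 0.0000
    outer loop
      vertex 9.000 3.000 0.000
      vertex 9.000 22.000 0.000
      vertex 9.000 22.000 9.000
    endloop
  endfacet
  facet normal 1.0000 0.0000 0.0000
    outer loop
      vertex 9.000 3.000 0.000
      vertex 9.000 22.000 9.000
      vertex 9.000 3.000 9.000
    endloop
  endfacet
  facet normal 0.0000 1.0000 0.0000
    outer loop
      vertex 9.000 22.000 0.000
      vertex 0.000 22.000 0.000
      vertex 0.000 22.000 9.000
    endloop
  endfacet
  facet normal 0.0000 1.0000 0.0000
    outer loop
      vertex 9.000 22.000 0.000
      vertex 0.000 22.000 9.000
      vertex 9.000 22.000 9.000
    endloop
  endfacet
  facet normal -1.0000 0.0000 0.0000
    outer loop
      vertex 0.000 22.000 0.000
      vertex 0.000 0.000 0.000
      vertex 0.000 0.000 9.000
    endloop
  endfacet
  facet normal -1.0000 0.0000 0.0000
    outer loop
      vertex 0.000 22.000 0.000
      vertex 0.000 0.000 9.000
      vertex 0.000 22.000 9.000
    endloop
  endfacet
endsolid part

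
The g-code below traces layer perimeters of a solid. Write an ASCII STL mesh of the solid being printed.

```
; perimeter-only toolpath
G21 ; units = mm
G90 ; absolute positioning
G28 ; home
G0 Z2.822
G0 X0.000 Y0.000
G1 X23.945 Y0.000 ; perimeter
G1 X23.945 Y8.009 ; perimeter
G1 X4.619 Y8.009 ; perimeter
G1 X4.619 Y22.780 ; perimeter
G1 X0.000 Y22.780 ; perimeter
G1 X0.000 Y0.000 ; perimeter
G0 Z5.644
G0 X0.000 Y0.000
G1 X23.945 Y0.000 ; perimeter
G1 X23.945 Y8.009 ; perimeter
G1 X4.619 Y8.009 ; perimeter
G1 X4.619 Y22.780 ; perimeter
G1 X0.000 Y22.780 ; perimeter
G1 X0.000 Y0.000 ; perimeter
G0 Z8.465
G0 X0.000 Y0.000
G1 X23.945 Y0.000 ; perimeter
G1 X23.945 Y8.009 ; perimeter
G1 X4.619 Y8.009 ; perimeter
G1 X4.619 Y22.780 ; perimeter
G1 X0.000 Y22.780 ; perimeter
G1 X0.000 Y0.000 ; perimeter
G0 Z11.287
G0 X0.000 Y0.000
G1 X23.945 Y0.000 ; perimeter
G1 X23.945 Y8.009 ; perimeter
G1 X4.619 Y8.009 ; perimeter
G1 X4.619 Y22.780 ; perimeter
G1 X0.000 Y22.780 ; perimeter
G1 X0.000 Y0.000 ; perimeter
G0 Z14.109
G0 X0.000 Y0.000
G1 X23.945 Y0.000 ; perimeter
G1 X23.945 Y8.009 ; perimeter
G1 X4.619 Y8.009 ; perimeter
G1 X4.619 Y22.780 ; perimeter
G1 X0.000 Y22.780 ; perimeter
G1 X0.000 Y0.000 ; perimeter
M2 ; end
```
solid part
  facet normal 0.0000 0.0000 -1.0000
    outer loop
      vertex 23.945 8.009 0.000
      vertex 23.945 0.000 0.000
      vertex 0.000 0.000 0.000
    endloop
  endfacet
  facet normal 0.0000 0.0000 -1.0000
    outer loop
      vertex 4.619 8.009 0.000
      vertex 23.945 8.009 0.000
      vertex 0.000 0.000 0.000
    endloop
  endfacet
  facet normal 0.0000 0.0000 -1.0000
    outer loop
      vertex 4.619 22.780 0.000
      vertex 4.619 8.009 0.000
      vertex 0.000 0.000 0.000
    endloop
  endfacet
  facet normal 0.0000 0.0000 -1.0000
    outer loop
      vertex 0.000 22.780 0.000
      vertex 4.619 22.780 0.000
      vertex 0.000 0.000 0.000
    endloop
  endfacet
  facet normal 0.0000 0.0000 1.0000
    outer loop
      vertex 0.000 0.000 14.109
      vertex 23.945 0.000 14.109
      vertex 23.945 8.009 14.109
    endloop
  endfacet
  facet normal 0.0000 0.0000 1.0000
    outer loop
      vertex 0.000 0.000 14.109
      vertex 23.945 8.009 14.109
      vertex 4.619 8.009 14.109
    endloop
  endfacet
  facet normal 0.0000 0.0000 1.0000
    outer loop
      vertex 0.000 0.000 14.109
      vertex 4.619 8.009 14.109
      vertex 4.619 22.780 14.109
    endloop
  endfacet
  facet normal 0.0000 0.0000 1.0000
    outer loop
      vertex 0.000 0.000 14.109
      vertex 4.619 22.780 14.109
      vertex 0.000 22.780 14.109
    endloop
  endfacet
  facet normal 0.0000 -1.0000 0.0000
    outer loop
      vertex 0.000 0.000 0.000
      vertex 23.945 0.000 0.000
      vertex 23.945 0.000 14.109
    endloop
  endfacet
  facet normal 0.0000 -1.0000 0.0000
    outer loop
      vertex 0.000 0.000 0.000
      vertex 23.945 0.000 14.109
      vertex 0.000 0.000 14.109
    endloop
  endfacet
  facet normal 1.0000 0.0000 0.0000
    outer loop
      vertex 23.945 0.000 0.000
      vertex 23.945 8.009 0.000
      vertex 23.945 8.009 14.109
    endloop
  endfacet
  facet normal 1.0000 0.0000 0.0000
    outer loop
      vertex 23.945 0.000 0.000
      vertex 23.945 8.009 14.109
      vertex 23.945 0.000 14.109
    endloop
  endfacet
  facet normal 0.0000 1.0000 0.0000
    outer loop
      vertex 23.945 8.009 0.000
      vertex 4.619 8.009 0.000
      vertex 4.619 8.009 14.109
    endloop
  endfacet
  facet normal 0.0000 1.0000 0.0000
    outer loop
      vertex 23.945 8.009 0.000
      vertex 4.619 8.009 14.109
      vertex 23.945 8.009 14.109
    endloop
  endfacet
  facet normal 1.0000 0.0000 0.0000
    outer loop
      vertex 4.619 8.009 0.000
      vertex 4.619 22.780 0.000
      vertex 4.619 22.780 14.109
    endloop
  endfacet
  facet normal 1.0000 0.0000 0.0000
    outer loop
      vertex 4.619 8.009 0.000
      vertex 4.619 22.780 14.109
      vertex 4.619 8.009 14.109
    endloop
  endfacet
  facet normal 0.0000 1.0000 0.0000
    outer loop
      vertex 4.619 22.780 0.000
      vertex 0.000 22.780 0.000
      vertex 0.000 22.780 14.109
    endloop
  endfacet
  facet normal 0.0000 1.0000 0.0000
    outer loop
      vertex 4.619 22.780 0.000
      vertex 0.000 22.780 14.109
      vertex 4.619 22.780 14.109
    endloop
  endfacet
  facet normal -1.0000 0.0000 0.0000
    outer loop
      vertex 0.000 22.780 0.000
      vertex 0.000 0.000 0.000
      vertex 0.000 0.000 14.109
    endloop
  endfacet
  facet normal -1.0000 0.0000 0.0000
    outer loop
      vertex 0.000 22.780 0.000
      vertex 0.000 0.000 14.109
      vertex 0.000 22.780 14.109
    endloop
  endfacet
endsolid part

The G0 Z moves step by Δz≈2.822 mm. Every layer's G1 loop is the same polygon, so the solid is a straight extrusion of it from z=0 to z≈14.1. Closing with flat bottom and top caps and triangulating gives 20 facets — an L-shaped prism: outer 23.9 × 22.8 mm, arm thicknesses ≈ 8.01 mm (horizontal) and 4.62 mm (vertical), extruded 14.1 mm in z.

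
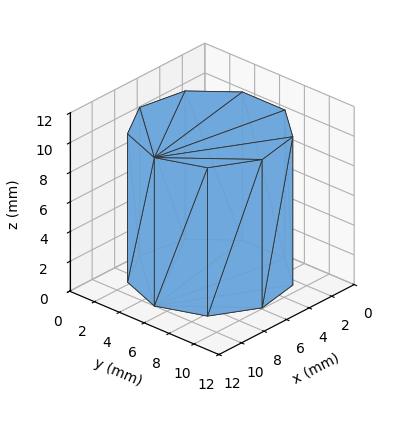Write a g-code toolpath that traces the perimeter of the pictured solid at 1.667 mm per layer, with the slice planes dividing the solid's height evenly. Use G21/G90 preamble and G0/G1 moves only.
Reading the render: the shape is a regular 9-sided prism (a cylinder approximated with 9 flat sides), circumscribed radius ≈ 5 mm, height ≈ 10 mm (dimensions read to the nearest mm from the axis ticks). For the g-code, the solid's height is divided into equal slices at the stated Δz and each level perimeter traced with G1 moves after a G0 lift.

; perimeter-only toolpath
G21 ; units = mm
G90 ; absolute positioning
G28 ; home
; layer 1
G0 Z1.667
G0 X10.000 Y5.000
G1 X8.830 Y8.214
G1 X5.868 Y9.924
G1 X2.500 Y9.330
G1 X0.302 Y6.710
G1 X0.302 Y3.290
G1 X2.500 Y0.670
G1 X5.868 Y0.076
G1 X8.830 Y1.786
G1 X10.000 Y5.000
; layer 2
G0 Z3.333
G0 X10.000 Y5.000
G1 X8.830 Y8.214
G1 X5.868 Y9.924
G1 X2.500 Y9.330
G1 X0.302 Y6.710
G1 X0.302 Y3.290
G1 X2.500 Y0.670
G1 X5.868 Y0.076
G1 X8.830 Y1.786
G1 X10.000 Y5.000
; layer 3
G0 Z5.000
G0 X10.000 Y5.000
G1 X8.830 Y8.214
G1 X5.868 Y9.924
G1 X2.500 Y9.330
G1 X0.302 Y6.710
G1 X0.302 Y3.290
G1 X2.500 Y0.670
G1 X5.868 Y0.076
G1 X8.830 Y1.786
G1 X10.000 Y5.000
; layer 4
G0 Z6.667
G0 X10.000 Y5.000
G1 X8.830 Y8.214
G1 X5.868 Y9.924
G1 X2.500 Y9.330
G1 X0.302 Y6.710
G1 X0.302 Y3.290
G1 X2.500 Y0.670
G1 X5.868 Y0.076
G1 X8.830 Y1.786
G1 X10.000 Y5.000
; layer 5
G0 Z8.333
G0 X10.000 Y5.000
G1 X8.830 Y8.214
G1 X5.868 Y9.924
G1 X2.500 Y9.330
G1 X0.302 Y6.710
G1 X0.302 Y3.290
G1 X2.500 Y0.670
G1 X5.868 Y0.076
G1 X8.830 Y1.786
G1 X10.000 Y5.000
; layer 6
G0 Z10.000
G0 X10.000 Y5.000
G1 X8.830 Y8.214
G1 X5.868 Y9.924
G1 X2.500 Y9.330
G1 X0.302 Y6.710
G1 X0.302 Y3.290
G1 X2.500 Y0.670
G1 X5.868 Y0.076
G1 X8.830 Y1.786
G1 X10.000 Y5.000
M2 ; end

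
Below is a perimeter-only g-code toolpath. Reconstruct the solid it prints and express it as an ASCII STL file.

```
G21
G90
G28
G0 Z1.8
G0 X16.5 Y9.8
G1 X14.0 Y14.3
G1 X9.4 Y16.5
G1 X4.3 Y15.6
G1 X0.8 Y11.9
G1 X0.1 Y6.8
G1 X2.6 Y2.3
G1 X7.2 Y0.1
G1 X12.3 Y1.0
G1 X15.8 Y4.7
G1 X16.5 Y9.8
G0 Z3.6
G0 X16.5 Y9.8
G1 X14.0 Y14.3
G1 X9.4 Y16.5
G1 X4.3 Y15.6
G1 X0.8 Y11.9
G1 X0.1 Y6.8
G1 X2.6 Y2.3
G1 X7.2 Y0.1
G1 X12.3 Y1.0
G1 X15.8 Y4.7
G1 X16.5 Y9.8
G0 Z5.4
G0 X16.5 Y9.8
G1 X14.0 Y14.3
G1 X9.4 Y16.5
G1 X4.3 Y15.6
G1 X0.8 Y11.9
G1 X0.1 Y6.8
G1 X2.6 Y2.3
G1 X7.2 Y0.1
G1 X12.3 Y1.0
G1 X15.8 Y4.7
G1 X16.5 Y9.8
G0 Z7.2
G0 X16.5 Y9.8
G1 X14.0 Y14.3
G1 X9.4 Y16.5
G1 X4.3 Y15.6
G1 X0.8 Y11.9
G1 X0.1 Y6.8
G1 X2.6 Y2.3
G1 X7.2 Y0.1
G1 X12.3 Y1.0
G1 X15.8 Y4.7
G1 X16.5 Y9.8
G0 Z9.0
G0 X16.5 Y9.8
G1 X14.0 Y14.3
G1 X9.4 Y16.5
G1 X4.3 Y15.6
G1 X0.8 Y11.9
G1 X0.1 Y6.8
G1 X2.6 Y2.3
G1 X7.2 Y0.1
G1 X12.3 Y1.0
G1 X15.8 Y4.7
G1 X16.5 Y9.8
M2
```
solid part
  facet normal 0.0000 0.0000 -1.0000
    outer loop
      vertex 9.4 16.5 0.0
      vertex 14.0 14.3 0.0
      vertex 16.5 9.8 0.0
    endloop
  endfacet
  facet normal 0.0000 0.0000 -1.0000
    outer loop
      vertex 4.3 15.6 0.0
      vertex 9.4 16.5 0.0
      vertex 16.5 9.8 0.0
    endloop
  endfacet
  facet normal 0.0000 0.0000 -1.0000
    outer loop
      vertex 0.8 11.9 0.0
      vertex 4.3 15.6 0.0
      vertex 16.5 9.8 0.0
    endloop
  endfacet
  facet normal 0.0000 0.0000 -1.0000
    outer loop
      vertex 0.1 6.8 0.0
      vertex 0.8 11.9 0.0
      vertex 16.5 9.8 0.0
    endloop
  endfacet
  facet normal 0.0000 0.0000 -1.0000
    outer loop
      vertex 2.6 2.3 0.0
      vertex 0.1 6.8 0.0
      vertex 16.5 9.8 0.0
    endloop
  endfacet
  facet normal 0.0000 0.0000 -1.0000
    outer loop
      vertex 7.2 0.1 0.0
      vertex 2.6 2.3 0.0
      vertex 16.5 9.8 0.0
    endloop
  endfacet
  facet normal 0.0000 0.0000 -1.0000
    outer loop
      vertex 12.3 1.0 0.0
      vertex 7.2 0.1 0.0
      vertex 16.5 9.8 0.0
    endloop
  endfacet
  facet normal 0.0000 0.0000 -1.0000
    outer loop
      vertex 15.8 4.7 0.0
      vertex 12.3 1.0 0.0
      vertex 16.5 9.8 0.0
    endloop
  endfacet
  facet normal 0.0000 0.0000 1.0000
    outer loop
      vertex 16.5 9.8 9.0
      vertex 14.0 14.3 9.0
      vertex 9.4 16.5 9.0
    endloop
  endfacet
  facet normal 0.0000 0.0000 1.0000
    outer loop
      vertex 16.5 9.8 9.0
      vertex 9.4 16.5 9.0
      vertex 4.3 15.6 9.0
    endloop
  endfacet
  facet normal 0.0000 0.0000 1.0000
    outer loop
      vertex 16.5 9.8 9.0
      vertex 4.3 15.6 9.0
      vertex 0.8 11.9 9.0
    endloop
  endfacet
  facet normal 0.0000 0.0000 1.0000
    outer loop
      vertex 16.5 9.8 9.0
      vertex 0.8 11.9 9.0
      vertex 0.1 6.8 9.0
    endloop
  endfacet
  facet normal 0.0000 0.0000 1.0000
    outer loop
      vertex 16.5 9.8 9.0
      vertex 0.1 6.8 9.0
      vertex 2.6 2.3 9.0
    endloop
  endfacet
  facet normal 0.0000 0.0000 1.0000
    outer loop
      vertex 16.5 9.8 9.0
      vertex 2.6 2.3 9.0
      vertex 7.2 0.1 9.0
    endloop
  endfacet
  facet normal 0.0000 0.0000 1.0000
    outer loop
      vertex 16.5 9.8 9.0
      vertex 7.2 0.1 9.0
      vertex 12.3 1.0 9.0
    endloop
  endfacet
  facet normal 0.0000 0.0000 1.0000
    outer loop
      vertex 16.5 9.8 9.0
      vertex 12.3 1.0 9.0
      vertex 15.8 4.7 9.0
    endloop
  endfacet
  facet normal 0.8742 0.4856 0.0000
    outer loop
      vertex 16.5 9.8 0.0
      vertex 14.0 14.3 0.0
      vertex 14.0 14.3 9.0
    endloop
  endfacet
  facet normal 0.8742 0.4856 0.0000
    outer loop
      vertex 16.5 9.8 0.0
      vertex 14.0 14.3 9.0
      vertex 16.5 9.8 9.0
    endloop
  endfacet
  facet normal 0.4315 0.9021 0.0000
    outer loop
      vertex 14.0 14.3 0.0
      vertex 9.4 16.5 0.0
      vertex 9.4 16.5 9.0
    endloop
  endfacet
  facet normal 0.4315 0.9021 0.0000
    outer loop
      vertex 14.0 14.3 0.0
      vertex 9.4 16.5 9.0
      vertex 14.0 14.3 9.0
    endloop
  endfacet
  facet normal -0.1738 0.9848 0.0000
    outer loop
      vertex 9.4 16.5 0.0
      vertex 4.3 15.6 0.0
      vertex 4.3 15.6 9.0
    endloop
  endfacet
  facet normal -0.1738 0.9848 0.0000
    outer loop
      vertex 9.4 16.5 0.0
      vertex 4.3 15.6 9.0
      vertex 9.4 16.5 9.0
    endloop
  endfacet
  facet normal -0.7265 0.6872 0.0000
    outer loop
      vertex 4.3 15.6 0.0
      vertex 0.8 11.9 0.0
      vertex 0.8 11.9 9.0
    endloop
  endfacet
  facet normal -0.7265 0.6872 0.0000
    outer loop
      vertex 4.3 15.6 0.0
      vertex 0.8 11.9 9.0
      vertex 4.3 15.6 9.0
    endloop
  endfacet
  facet normal -0.9907 0.1360 0.0000
    outer loop
      vertex 0.8 11.9 0.0
      vertex 0.1 6.8 0.0
      vertex 0.1 6.8 9.0
    endloop
  endfacet
  facet normal -0.9907 0.1360 0.0000
    outer loop
      vertex 0.8 11.9 0.0
      vertex 0.1 6.8 9.0
      vertex 0.8 11.9 9.0
    endloop
  endfacet
  facet normal -0.8742 -0.4856 0.0000
    outer loop
      vertex 0.1 6.8 0.0
      vertex 2.6 2.3 0.0
      vertex 2.6 2.3 9.0
    endloop
  endfacet
  facet normal -0.8742 -0.4856 0.0000
    outer loop
      vertex 0.1 6.8 0.0
      vertex 2.6 2.3 9.0
      vertex 0.1 6.8 9.0
    endloop
  endfacet
  facet normal -0.4315 -0.9021 0.0000
    outer loop
      vertex 2.6 2.3 0.0
      vertex 7.2 0.1 0.0
      vertex 7.2 0.1 9.0
    endloop
  endfacet
  facet normal -0.4315 -0.9021 0.0000
    outer loop
      vertex 2.6 2.3 0.0
      vertex 7.2 0.1 9.0
      vertex 2.6 2.3 9.0
    endloop
  endfacet
  facet normal 0.1738 -0.9848 0.0000
    outer loop
      vertex 7.2 0.1 0.0
      vertex 12.3 1.0 0.0
      vertex 12.3 1.0 9.0
    endloop
  endfacet
  facet normal 0.1738 -0.9848 0.0000
    outer loop
      vertex 7.2 0.1 0.0
      vertex 12.3 1.0 9.0
      vertex 7.2 0.1 9.0
    endloop
  endfacet
  facet normal 0.7265 -0.6872 0.0000
    outer loop
      vertex 12.3 1.0 0.0
      vertex 15.8 4.7 0.0
      vertex 15.8 4.7 9.0
    endloop
  endfacet
  facet normal 0.7265 -0.6872 0.0000
    outer loop
      vertex 12.3 1.0 0.0
      vertex 15.8 4.7 9.0
      vertex 12.3 1.0 9.0
    endloop
  endfacet
  facet normal 0.9907 -0.1360 0.0000
    outer loop
      vertex 15.8 4.7 0.0
      vertex 16.5 9.8 0.0
      vertex 16.5 9.8 9.0
    endloop
  endfacet
  facet normal 0.9907 -0.1360 0.0000
    outer loop
      vertex 15.8 4.7 0.0
      vertex 16.5 9.8 9.0
      vertex 15.8 4.7 9.0
    endloop
  endfacet
endsolid part

The G0 Z moves step by Δz≈1.8 mm. Every layer's G1 loop is the same polygon, so the solid is a straight extrusion of it from z=0 to z≈9. Closing with flat bottom and top caps and triangulating gives 36 facets — a regular 10-sided prism (a cylinder approximated with 10 flat sides), circumscribed radius ≈ 8.3 mm, height ≈ 9 mm.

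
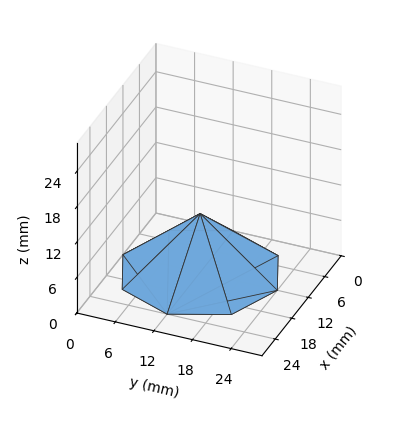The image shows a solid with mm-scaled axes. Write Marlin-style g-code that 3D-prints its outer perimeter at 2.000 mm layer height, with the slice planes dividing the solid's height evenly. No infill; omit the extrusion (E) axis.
Reading the render: the shape is a regular 8-sided pyramid, base circumscribed radius ≈ 12 mm, apex at z ≈ 10 mm (dimensions read to the nearest mm from the axis ticks). For the g-code, the solid's height is divided into equal slices at the stated Δz and each level perimeter traced with G1 moves after a G0 lift.

; perimeter-only toolpath
G21 ; units = mm
G90 ; absolute positioning
G28 ; home
; layer 1
G0 Z2.000
G0 X21.600 Y12.000
G1 X18.788 Y18.788
G1 X12.000 Y21.600
G1 X5.212 Y18.788
G1 X2.400 Y12.000
G1 X5.212 Y5.212
G1 X12.000 Y2.400
G1 X18.788 Y5.212
G1 X21.600 Y12.000
; layer 2
G0 Z4.000
G0 X19.200 Y12.000
G1 X17.091 Y17.091
G1 X12.000 Y19.200
G1 X6.909 Y17.091
G1 X4.800 Y12.000
G1 X6.909 Y6.909
G1 X12.000 Y4.800
G1 X17.091 Y6.909
G1 X19.200 Y12.000
; layer 3
G0 Z6.000
G0 X16.800 Y12.000
G1 X15.394 Y15.394
G1 X12.000 Y16.800
G1 X8.606 Y15.394
G1 X7.200 Y12.000
G1 X8.606 Y8.606
G1 X12.000 Y7.200
G1 X15.394 Y8.606
G1 X16.800 Y12.000
; layer 4
G0 Z8.000
G0 X14.400 Y12.000
G1 X13.697 Y13.697
G1 X12.000 Y14.400
G1 X10.303 Y13.697
G1 X9.600 Y12.000
G1 X10.303 Y10.303
G1 X12.000 Y9.600
G1 X13.697 Y10.303
G1 X14.400 Y12.000
M2 ; end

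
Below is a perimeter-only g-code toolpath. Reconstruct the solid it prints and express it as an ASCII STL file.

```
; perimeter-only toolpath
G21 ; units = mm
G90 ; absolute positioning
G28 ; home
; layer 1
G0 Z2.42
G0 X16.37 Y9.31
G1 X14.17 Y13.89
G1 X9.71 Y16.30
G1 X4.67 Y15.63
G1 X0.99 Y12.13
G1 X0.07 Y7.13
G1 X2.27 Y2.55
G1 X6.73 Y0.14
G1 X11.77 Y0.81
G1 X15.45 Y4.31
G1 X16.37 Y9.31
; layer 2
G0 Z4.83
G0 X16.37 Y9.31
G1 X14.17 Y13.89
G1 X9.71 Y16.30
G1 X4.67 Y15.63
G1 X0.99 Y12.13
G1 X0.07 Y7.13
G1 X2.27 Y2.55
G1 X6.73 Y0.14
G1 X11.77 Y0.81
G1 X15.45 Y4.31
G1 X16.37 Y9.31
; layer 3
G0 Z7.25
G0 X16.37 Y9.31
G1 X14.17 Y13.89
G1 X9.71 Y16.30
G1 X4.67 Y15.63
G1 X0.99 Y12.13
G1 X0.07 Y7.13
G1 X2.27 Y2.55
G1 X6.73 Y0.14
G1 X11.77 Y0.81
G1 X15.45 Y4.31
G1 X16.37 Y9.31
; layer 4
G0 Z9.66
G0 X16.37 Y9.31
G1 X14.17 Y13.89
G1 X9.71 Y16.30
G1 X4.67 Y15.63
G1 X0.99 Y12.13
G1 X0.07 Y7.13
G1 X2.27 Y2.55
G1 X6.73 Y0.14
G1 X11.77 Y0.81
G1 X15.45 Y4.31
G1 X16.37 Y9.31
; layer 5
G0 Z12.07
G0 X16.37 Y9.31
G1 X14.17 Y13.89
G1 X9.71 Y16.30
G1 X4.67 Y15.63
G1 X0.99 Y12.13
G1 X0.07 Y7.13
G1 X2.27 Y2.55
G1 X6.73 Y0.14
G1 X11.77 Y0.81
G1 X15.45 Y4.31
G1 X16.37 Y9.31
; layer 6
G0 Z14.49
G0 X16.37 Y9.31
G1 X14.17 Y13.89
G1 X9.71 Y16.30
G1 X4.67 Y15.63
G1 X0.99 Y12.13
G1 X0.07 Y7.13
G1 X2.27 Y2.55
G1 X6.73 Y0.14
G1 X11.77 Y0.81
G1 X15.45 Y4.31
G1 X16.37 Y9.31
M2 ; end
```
solid part
  facet normal 0.0000 0.0000 -1.0000
    outer loop
      vertex 9.71 16.30 0.00
      vertex 14.17 13.89 0.00
      vertex 16.37 9.31 0.00
    endloop
  endfacet
  facet normal 0.0000 0.0000 -1.0000
    outer loop
      vertex 4.67 15.63 0.00
      vertex 9.71 16.30 0.00
      vertex 16.37 9.31 0.00
    endloop
  endfacet
  facet normal 0.0000 0.0000 -1.0000
    outer loop
      vertex 0.99 12.13 0.00
      vertex 4.67 15.63 0.00
      vertex 16.37 9.31 0.00
    endloop
  endfacet
  facet normal 0.0000 0.0000 -1.0000
    outer loop
      vertex 0.07 7.13 0.00
      vertex 0.99 12.13 0.00
      vertex 16.37 9.31 0.00
    endloop
  endfacet
  facet normal 0.0000 0.0000 -1.0000
    outer loop
      vertex 2.27 2.55 0.00
      vertex 0.07 7.13 0.00
      vertex 16.37 9.31 0.00
    endloop
  endfacet
  facet normal 0.0000 0.0000 -1.0000
    outer loop
      vertex 6.73 0.14 0.00
      vertex 2.27 2.55 0.00
      vertex 16.37 9.31 0.00
    endloop
  endfacet
  facet normal 0.0000 0.0000 -1.0000
    outer loop
      vertex 11.77 0.81 0.00
      vertex 6.73 0.14 0.00
      vertex 16.37 9.31 0.00
    endloop
  endfacet
  facet normal 0.0000 0.0000 -1.0000
    outer loop
      vertex 15.45 4.31 0.00
      vertex 11.77 0.81 0.00
      vertex 16.37 9.31 0.00
    endloop
  endfacet
  facet normal 0.0000 0.0000 1.0000
    outer loop
      vertex 16.37 9.31 14.49
      vertex 14.17 13.89 14.49
      vertex 9.71 16.30 14.49
    endloop
  endfacet
  facet normal 0.0000 0.0000 1.0000
    outer loop
      vertex 16.37 9.31 14.49
      vertex 9.71 16.30 14.49
      vertex 4.67 15.63 14.49
    endloop
  endfacet
  facet normal 0.0000 0.0000 1.0000
    outer loop
      vertex 16.37 9.31 14.49
      vertex 4.67 15.63 14.49
      vertex 0.99 12.13 14.49
    endloop
  endfacet
  facet normal 0.0000 0.0000 1.0000
    outer loop
      vertex 16.37 9.31 14.49
      vertex 0.99 12.13 14.49
      vertex 0.07 7.13 14.49
    endloop
  endfacet
  facet normal 0.0000 0.0000 1.0000
    outer loop
      vertex 16.37 9.31 14.49
      vertex 0.07 7.13 14.49
      vertex 2.27 2.55 14.49
    endloop
  endfacet
  facet normal 0.0000 0.0000 1.0000
    outer loop
      vertex 16.37 9.31 14.49
      vertex 2.27 2.55 14.49
      vertex 6.73 0.14 14.49
    endloop
  endfacet
  facet normal 0.0000 0.0000 1.0000
    outer loop
      vertex 16.37 9.31 14.49
      vertex 6.73 0.14 14.49
      vertex 11.77 0.81 14.49
    endloop
  endfacet
  facet normal 0.0000 0.0000 1.0000
    outer loop
      vertex 16.37 9.31 14.49
      vertex 11.77 0.81 14.49
      vertex 15.45 4.31 14.49
    endloop
  endfacet
  facet normal 0.9014 0.4330 0.0000
    outer loop
      vertex 16.37 9.31 0.00
      vertex 14.17 13.89 0.00
      vertex 14.17 13.89 14.49
    endloop
  endfacet
  facet normal 0.9014 0.4330 0.0000
    outer loop
      vertex 16.37 9.31 0.00
      vertex 14.17 13.89 14.49
      vertex 16.37 9.31 14.49
    endloop
  endfacet
  facet normal 0.4754 0.8798 0.0000
    outer loop
      vertex 14.17 13.89 0.00
      vertex 9.71 16.30 0.00
      vertex 9.71 16.30 14.49
    endloop
  endfacet
  facet normal 0.4754 0.8798 0.0000
    outer loop
      vertex 14.17 13.89 0.00
      vertex 9.71 16.30 14.49
      vertex 14.17 13.89 14.49
    endloop
  endfacet
  facet normal -0.1318 0.9913 0.0000
    outer loop
      vertex 9.71 16.30 0.00
      vertex 4.67 15.63 0.00
      vertex 4.67 15.63 14.49
    endloop
  endfacet
  facet normal -0.1318 0.9913 0.0000
    outer loop
      vertex 9.71 16.30 0.00
      vertex 4.67 15.63 14.49
      vertex 9.71 16.30 14.49
    endloop
  endfacet
  facet normal -0.6892 0.7246 0.0000
    outer loop
      vertex 4.67 15.63 0.00
      vertex 0.99 12.13 0.00
      vertex 0.99 12.13 14.49
    endloop
  endfacet
  facet normal -0.6892 0.7246 0.0000
    outer loop
      vertex 4.67 15.63 0.00
      vertex 0.99 12.13 14.49
      vertex 4.67 15.63 14.49
    endloop
  endfacet
  facet normal -0.9835 0.1810 0.0000
    outer loop
      vertex 0.99 12.13 0.00
      vertex 0.07 7.13 0.00
      vertex 0.07 7.13 14.49
    endloop
  endfacet
  facet normal -0.9835 0.1810 0.0000
    outer loop
      vertex 0.99 12.13 0.00
      vertex 0.07 7.13 14.49
      vertex 0.99 12.13 14.49
    endloop
  endfacet
  facet normal -0.9014 -0.4330 0.0000
    outer loop
      vertex 0.07 7.13 0.00
      vertex 2.27 2.55 0.00
      vertex 2.27 2.55 14.49
    endloop
  endfacet
  facet normal -0.9014 -0.4330 0.0000
    outer loop
      vertex 0.07 7.13 0.00
      vertex 2.27 2.55 14.49
      vertex 0.07 7.13 14.49
    endloop
  endfacet
  facet normal -0.4754 -0.8798 0.0000
    outer loop
      vertex 2.27 2.55 0.00
      vertex 6.73 0.14 0.00
      vertex 6.73 0.14 14.49
    endloop
  endfacet
  facet normal -0.4754 -0.8798 0.0000
    outer loop
      vertex 2.27 2.55 0.00
      vertex 6.73 0.14 14.49
      vertex 2.27 2.55 14.49
    endloop
  endfacet
  facet normal 0.1318 -0.9913 0.0000
    outer loop
      vertex 6.73 0.14 0.00
      vertex 11.77 0.81 0.00
      vertex 11.77 0.81 14.49
    endloop
  endfacet
  facet normal 0.1318 -0.9913 0.0000
    outer loop
      vertex 6.73 0.14 0.00
      vertex 11.77 0.81 14.49
      vertex 6.73 0.14 14.49
    endloop
  endfacet
  facet normal 0.6892 -0.7246 0.0000
    outer loop
      vertex 11.77 0.81 0.00
      vertex 15.45 4.31 0.00
      vertex 15.45 4.31 14.49
    endloop
  endfacet
  facet normal 0.6892 -0.7246 0.0000
    outer loop
      vertex 11.77 0.81 0.00
      vertex 15.45 4.31 14.49
      vertex 11.77 0.81 14.49
    endloop
  endfacet
  facet normal 0.9835 -0.1810 0.0000
    outer loop
      vertex 15.45 4.31 0.00
      vertex 16.37 9.31 0.00
      vertex 16.37 9.31 14.49
    endloop
  endfacet
  facet normal 0.9835 -0.1810 0.0000
    outer loop
      vertex 15.45 4.31 0.00
      vertex 16.37 9.31 14.49
      vertex 15.45 4.31 14.49
    endloop
  endfacet
endsolid part

The G0 Z moves step by Δz≈2.42 mm. Every layer's G1 loop is the same polygon, so the solid is a straight extrusion of it from z=0 to z≈14.5. Closing with flat bottom and top caps and triangulating gives 36 facets — a regular 10-sided prism (a cylinder approximated with 10 flat sides), circumscribed radius ≈ 8.22 mm, height ≈ 14.5 mm.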